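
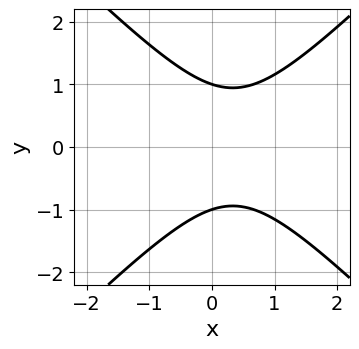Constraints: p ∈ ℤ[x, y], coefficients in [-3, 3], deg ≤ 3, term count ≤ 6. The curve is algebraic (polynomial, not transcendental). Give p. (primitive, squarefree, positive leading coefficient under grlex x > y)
3*x^2 - 3*y^2 - 2*x + 3

1. The degree is 2 — the shape is more complex than any degree-1 curve.
2. Symmetries: the y ↦ −y reflection is a symmetry, so y appears only in even powers.
3. Against the integer gridlines: it misses every integer gridline on the x-axis; the y-axis gridline crossings are at y ∈ {-1, 1}.
4. Matching integer coefficients to the picture gives p.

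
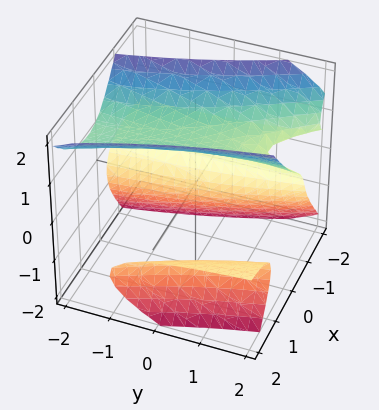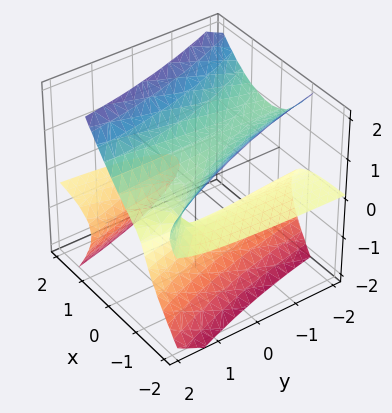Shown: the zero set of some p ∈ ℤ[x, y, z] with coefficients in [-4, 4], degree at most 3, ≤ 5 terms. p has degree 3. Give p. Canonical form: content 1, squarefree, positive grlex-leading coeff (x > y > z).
3*x^2*z + 2*x*y*z - 2*z^3 + 2*x + 2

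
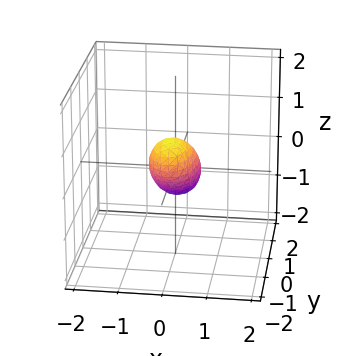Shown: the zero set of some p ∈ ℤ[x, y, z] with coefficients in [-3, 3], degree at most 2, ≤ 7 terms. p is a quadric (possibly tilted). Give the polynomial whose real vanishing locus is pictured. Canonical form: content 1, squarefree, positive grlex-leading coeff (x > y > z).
(a) deg p = 2. A generic line meets the surface in up to 2 points.
(b) From the visible intercepts: among the integer gridlines, it crosses the y-axis at y ∈ {-1, 1}.
(c) Together with the visible shape, these determine p as stated.

3*x^2 + y^2 + 2*y*z + 2*z^2 - 1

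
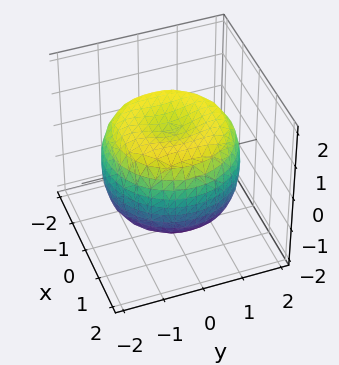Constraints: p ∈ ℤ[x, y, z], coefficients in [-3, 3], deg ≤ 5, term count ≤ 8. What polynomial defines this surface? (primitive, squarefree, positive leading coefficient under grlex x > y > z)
The degree is 4 — no degree-3 surface has this shape.
By symmetry, every cross-section ⟂ z is a circle, so x, y appear only via x² + y².
Checking where it meets the axes: a circular section at z = 1 has radius between 1 and 2; among the integer gridlines, it crosses the z-axis at z ∈ {-1, 1}.
Together with the visible shape, these determine p as stated.

x^4 + 2*x^2*y^2 + y^4 - 2*x^2 - 2*y^2 + 2*z^2 - 2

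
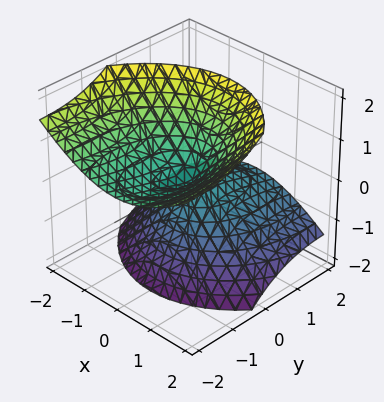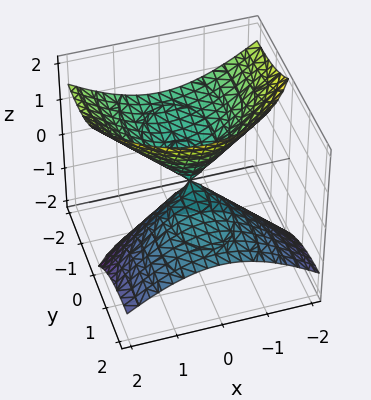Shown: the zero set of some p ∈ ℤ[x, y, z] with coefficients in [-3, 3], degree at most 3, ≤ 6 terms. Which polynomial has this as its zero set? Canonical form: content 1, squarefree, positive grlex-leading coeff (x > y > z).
2*x^2 + y^2 + 3*y*z - 2*z^2

The picture has 2 separate pieces. Treating them together as one polynomial.
Degree: the shape is more complex than any degree-1 surface, so deg p = 2.
Observable constraints: it meets the x-axis at x = 0 (among the integer gridlines); it crosses the z-axis at the gridline z = 0; one y-axis crossing is at y = 0.
Putting this together gives p.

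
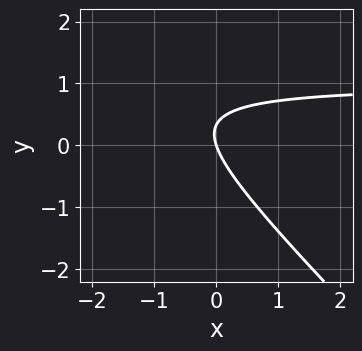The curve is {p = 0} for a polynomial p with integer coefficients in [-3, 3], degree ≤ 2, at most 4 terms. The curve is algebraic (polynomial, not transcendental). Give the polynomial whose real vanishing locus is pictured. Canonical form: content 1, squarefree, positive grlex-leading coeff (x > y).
(a) Degree: the shape is more complex than any degree-1 curve, so deg p = 2.
(b) From the visible intercepts: it crosses the x-axis at the gridline x = 0; it meets the y-axis at y = 0 (among the integer gridlines).
(c) Putting this together gives p.

3*x*y + 3*y^2 - 3*x - y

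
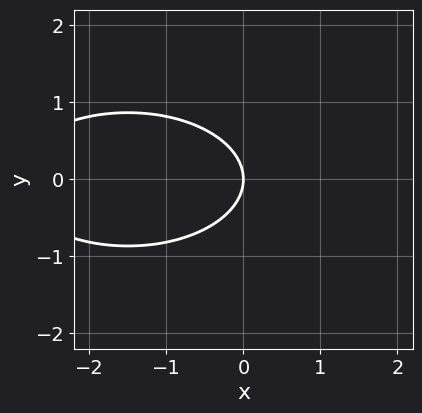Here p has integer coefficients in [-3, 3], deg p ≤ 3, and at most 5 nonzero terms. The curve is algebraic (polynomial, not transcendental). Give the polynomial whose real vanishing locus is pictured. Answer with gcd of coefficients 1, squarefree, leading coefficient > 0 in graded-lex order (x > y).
x^2 + 3*y^2 + 3*x

(a) deg p = 2. No degree-1 curve has this shape.
(b) Symmetries: it's symmetric under y → −y, forcing even powers of y.
(c) From the visible intercepts: it meets the y-axis at y = 0 (among the integer gridlines); it meets the x-axis at x = 0 (among the integer gridlines).
(d) Matching integer coefficients to the picture gives p.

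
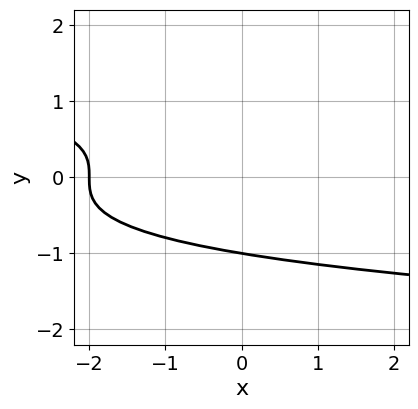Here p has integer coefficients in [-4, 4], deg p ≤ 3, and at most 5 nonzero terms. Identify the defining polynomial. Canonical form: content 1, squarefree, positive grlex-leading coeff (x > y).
1. Degree: a generic line meets the curve in up to 3 points, so deg p = 3.
2. From the axis intercepts and sections: it meets the y-axis at y = -1 (among the integer gridlines); one x-axis crossing is at x = -2.
3. Fitting integer coefficients to these (and the overall shape) gives p.

2*y^3 + x + 2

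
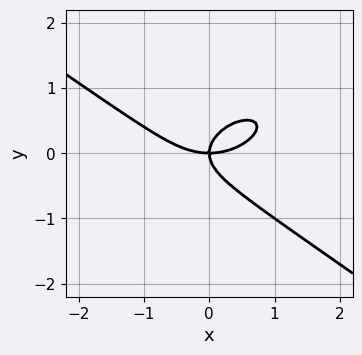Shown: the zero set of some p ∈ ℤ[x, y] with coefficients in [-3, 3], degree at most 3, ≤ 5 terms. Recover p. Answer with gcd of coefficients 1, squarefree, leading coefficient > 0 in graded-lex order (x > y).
x^3 + 3*y^3 - 2*x*y

1. The degree is 3 — no degree-2 curve has this shape.
2. From the axis intercepts and sections: it crosses the x-axis at the gridline x = 0; it crosses the y-axis at the gridline y = 0.
3. Solving for integer coefficients yields p as stated.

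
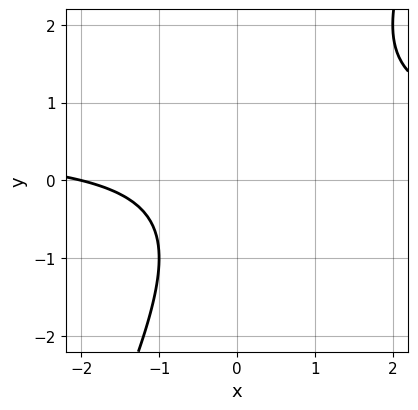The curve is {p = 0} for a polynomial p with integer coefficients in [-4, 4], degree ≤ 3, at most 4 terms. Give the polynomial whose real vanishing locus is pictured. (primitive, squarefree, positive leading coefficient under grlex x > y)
Degree: the shape is more complex than any degree-1 curve, so deg p = 2.
Reading off the gridlines: it meets the x-axis at x = -2 (among the integer gridlines); the curve avoids every integer y-axis point in the box.
Fitting integer coefficients to these (and the overall shape) gives p.

2*x*y - y^2 - x - 2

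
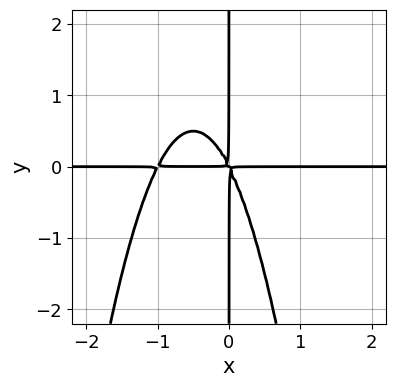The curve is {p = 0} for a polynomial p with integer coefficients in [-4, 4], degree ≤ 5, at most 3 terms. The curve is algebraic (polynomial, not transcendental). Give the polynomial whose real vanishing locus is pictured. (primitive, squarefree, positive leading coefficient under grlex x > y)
First, degree: no degree-3 curve has this shape, so deg p = 4.
Next, from the axis intercepts and sections: the visible x-axis segment lies entirely on the curve; the visible y-axis segment lies entirely on the curve.
Finally, putting this together gives p.

2*x^3*y + 2*x^2*y + x*y^2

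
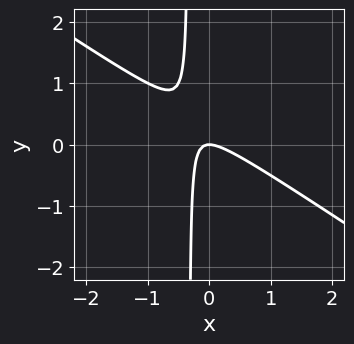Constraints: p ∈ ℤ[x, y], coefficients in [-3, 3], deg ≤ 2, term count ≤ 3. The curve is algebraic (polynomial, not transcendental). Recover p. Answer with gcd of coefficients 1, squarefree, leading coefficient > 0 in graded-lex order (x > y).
2*x^2 + 3*x*y + y

First, deg p = 2.
Then, against the integer gridlines: it crosses the y-axis at the gridline y = 0; one x-axis crossing is at x = 0.
Finally, matching integer coefficients to the picture gives p.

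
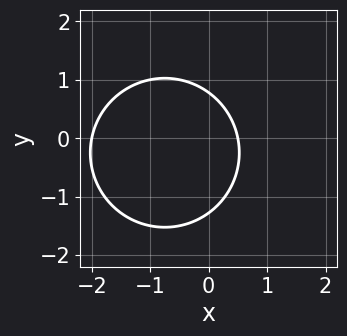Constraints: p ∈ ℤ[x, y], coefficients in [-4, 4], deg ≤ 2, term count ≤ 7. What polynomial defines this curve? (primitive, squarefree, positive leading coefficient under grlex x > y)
2*x^2 + 2*y^2 + 3*x + y - 2

First, deg p = 2. No degree-1 curve has this shape.
Next, checking where it meets the axes: it crosses the x-axis at the gridline x = -2.
Finally, assembling these constraints gives the stated polynomial.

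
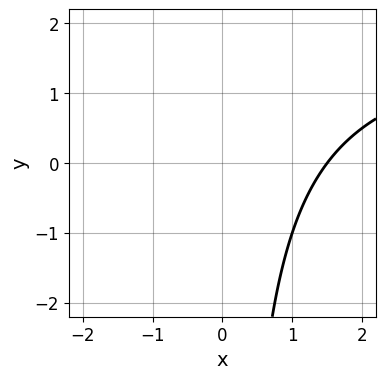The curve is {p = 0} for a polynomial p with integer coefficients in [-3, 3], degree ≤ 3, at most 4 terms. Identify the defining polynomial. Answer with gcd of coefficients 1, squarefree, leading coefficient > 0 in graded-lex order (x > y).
x*y - 2*x + 3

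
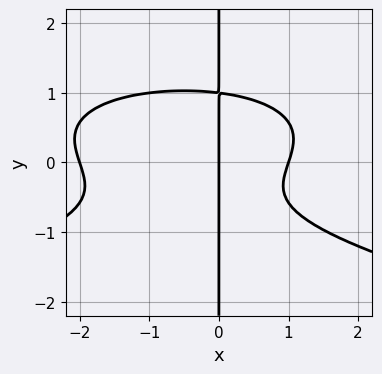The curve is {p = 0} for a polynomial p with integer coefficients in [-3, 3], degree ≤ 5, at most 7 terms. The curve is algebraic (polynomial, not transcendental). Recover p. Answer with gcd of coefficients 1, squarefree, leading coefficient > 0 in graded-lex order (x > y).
3*x*y^3 + x^3 + x^2 - x*y - 2*x

First, degree: the shape is more complex than any degree-3 curve, so deg p = 4.
Next, from the visible intercepts: the x-axis gridline crossings are at x ∈ {-2, 0, 1}; every point of the y-axis in the box is on the curve.
Finally, together with the visible shape, these determine p as stated.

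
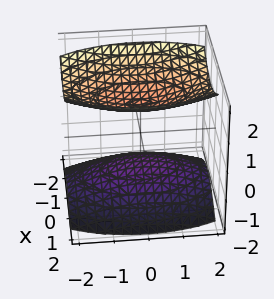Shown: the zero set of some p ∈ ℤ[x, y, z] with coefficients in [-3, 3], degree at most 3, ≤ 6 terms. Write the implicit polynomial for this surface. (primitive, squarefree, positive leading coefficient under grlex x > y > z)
3*x^2 + y^2 - 3*z^2 + 3

1. The picture has 2 separate pieces. They look like related sheets of one shape, so recover p as a whole.
2. The degree is 2 — two sheets facing apart; a quadric.
3. Symmetries: the z ↦ −z reflection is a symmetry, so z appears only in even powers; mirror symmetry x ↦ −x ⇒ only even powers of x; mirror symmetry y ↦ −y ⇒ only even powers of y.
4. From the axis intercepts and sections: among the integer gridlines, it crosses the z-axis at z ∈ {-1, 1}; it misses every integer gridline on the x-axis.
5. Fitting integer coefficients to these (and the overall shape) gives p.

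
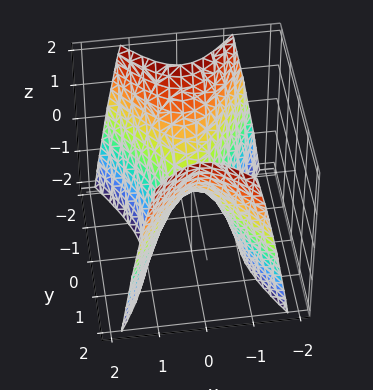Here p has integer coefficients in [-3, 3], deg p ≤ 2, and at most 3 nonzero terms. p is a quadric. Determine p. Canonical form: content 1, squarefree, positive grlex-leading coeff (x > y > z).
2*x^2 - y^2 + z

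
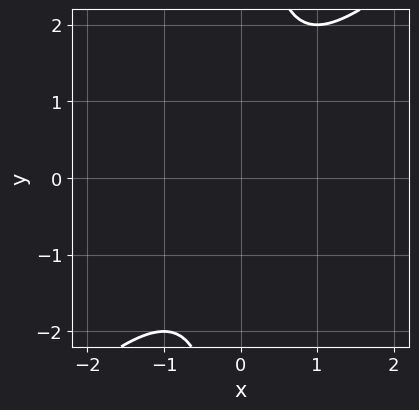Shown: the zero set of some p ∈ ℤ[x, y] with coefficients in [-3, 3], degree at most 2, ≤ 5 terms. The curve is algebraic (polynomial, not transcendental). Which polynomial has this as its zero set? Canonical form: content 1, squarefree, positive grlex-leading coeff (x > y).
1. Degree: a generic line meets the curve in up to 2 points, so deg p = 2.
2. Checking where it meets the axes: no y-intercept at any integer in the box; the curve avoids every integer x-axis point in the box.
3. The integer polynomial consistent with all of this is the stated p.

x^2 - x*y + 1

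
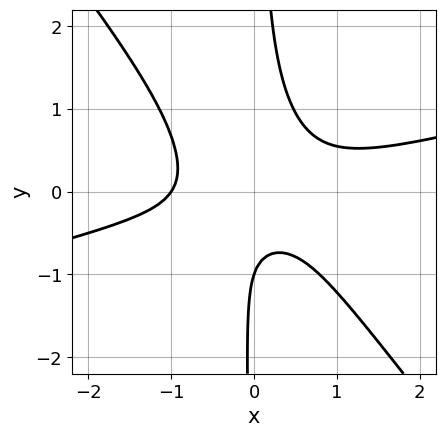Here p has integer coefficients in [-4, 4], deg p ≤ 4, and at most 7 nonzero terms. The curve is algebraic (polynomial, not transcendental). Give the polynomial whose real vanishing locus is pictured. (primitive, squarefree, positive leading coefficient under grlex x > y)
x^3 - 3*x^2*y - 3*x*y^2 + y + 1

(a) deg p = 3.
(b) From the visible intercepts: one x-axis crossing is at x = -1; it meets the y-axis at y = -1 (among the integer gridlines).
(c) The integer polynomial consistent with all of this is the stated p.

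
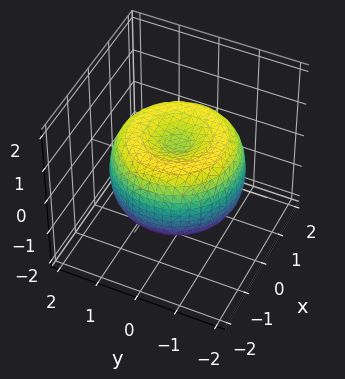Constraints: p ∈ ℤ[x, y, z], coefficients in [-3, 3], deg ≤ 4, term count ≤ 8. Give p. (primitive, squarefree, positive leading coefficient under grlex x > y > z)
x^4 + 2*x^2*y^2 + y^4 - 2*x^2 - 2*y^2 + 2*z^2 - 1

First, degree: no degree-3 surface has this shape, so deg p = 4.
Then, symmetries: every cross-section ⟂ z is a circle, so x, y appear only via x² + y².
Next, against the integer gridlines: a circular section at z = 1 has radius exactly 1.
Finally, putting this together gives p.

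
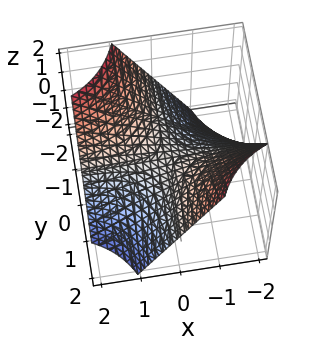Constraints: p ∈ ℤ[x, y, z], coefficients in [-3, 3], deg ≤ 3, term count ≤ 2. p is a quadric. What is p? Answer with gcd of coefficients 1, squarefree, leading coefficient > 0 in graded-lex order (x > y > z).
x*y + z

deg p = 2.
From the axis intercepts and sections: every point of the y-axis in the box is on the surface; it crosses the z-axis at the gridline z = 0; every point of the x-axis in the box is on the surface.
Matching integer coefficients to the picture gives p.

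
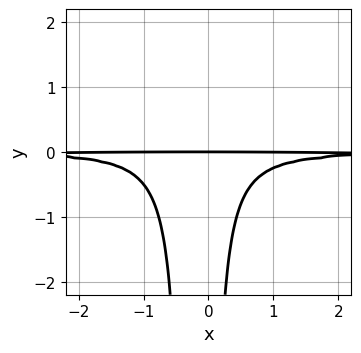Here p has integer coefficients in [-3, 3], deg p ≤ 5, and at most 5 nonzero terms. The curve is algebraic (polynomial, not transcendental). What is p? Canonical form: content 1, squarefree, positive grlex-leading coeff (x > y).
3*x^2*y^2 + x*y^2 + y

1. deg p = 4. The shape is more complex than any degree-3 curve.
2. Observable constraints: the visible x-axis segment lies entirely on the curve; one y-axis crossing is at y = 0.
3. Putting this together gives p.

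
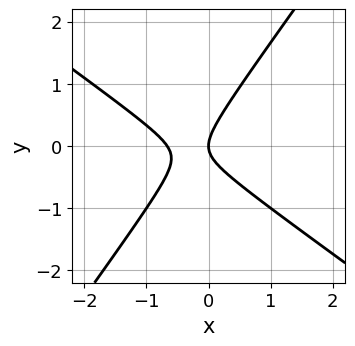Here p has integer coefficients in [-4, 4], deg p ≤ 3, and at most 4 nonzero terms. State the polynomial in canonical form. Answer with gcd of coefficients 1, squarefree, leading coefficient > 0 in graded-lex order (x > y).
First, degree: a generic line meets the curve in up to 2 points, so deg p = 2.
Next, from the axis intercepts and sections: one y-axis crossing is at y = 0; one x-axis crossing is at x = 0.
Finally, together with the visible shape, these determine p as stated.

3*x^2 + 2*x*y - 3*y^2 + 2*x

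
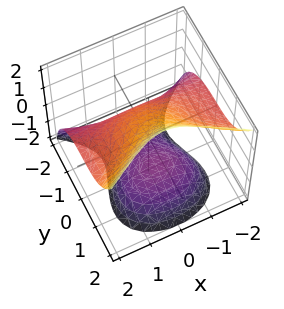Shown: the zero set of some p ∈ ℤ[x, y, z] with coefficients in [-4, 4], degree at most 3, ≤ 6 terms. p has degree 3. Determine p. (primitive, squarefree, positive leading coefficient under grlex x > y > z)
x^2*z - y^3 - y*z + z^2 - 1

The degree is 3 — the shape is more complex than any degree-2 surface.
Checking where it meets the axes: it misses every integer gridline on the x-axis; among the integer gridlines, it crosses the z-axis at z ∈ {-1, 1}; it meets the y-axis at y = -1 (among the integer gridlines).
Together with the visible shape, these determine p as stated.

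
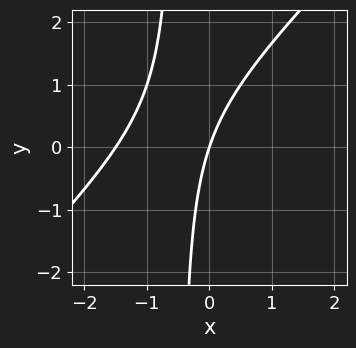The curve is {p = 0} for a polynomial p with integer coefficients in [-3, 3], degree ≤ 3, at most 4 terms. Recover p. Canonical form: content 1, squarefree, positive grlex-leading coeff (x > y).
2*x^2 - 2*x*y + 3*x - y

1. deg p = 2. The shape is more complex than any degree-1 curve.
2. Observable constraints: it meets the x-axis at x = 0 (among the integer gridlines); one y-axis crossing is at y = 0.
3. The integer polynomial consistent with all of this is the stated p.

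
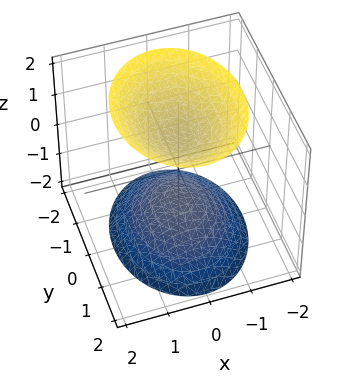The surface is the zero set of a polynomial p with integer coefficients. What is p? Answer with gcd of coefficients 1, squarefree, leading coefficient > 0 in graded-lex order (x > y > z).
(a) I count 2 distinct pieces. Treating them together as one polynomial.
(b) deg p = 2. Two separate bowl-shaped sheets opening away from each other; a quadric.
(c) Symmetries: it's symmetric under z → −z, forcing even powers of z; it's symmetric under y → −y, forcing even powers of y; it's symmetric under x → −x, forcing even powers of x.
(d) From the visible intercepts: the z-axis gridline crossings are at z ∈ {-1, 1}; the surface avoids every integer x-axis point in the box.
(e) Assembling these constraints gives the stated polynomial.

3*x^2 + 2*y^2 - 2*z^2 + 2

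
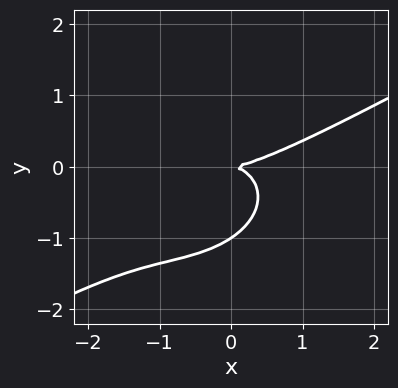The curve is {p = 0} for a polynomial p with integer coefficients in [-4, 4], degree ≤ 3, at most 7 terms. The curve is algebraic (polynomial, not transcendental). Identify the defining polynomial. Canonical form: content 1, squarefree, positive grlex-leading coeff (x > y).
First, the degree is 3 — the shape is more complex than any degree-2 curve.
Then, against the integer gridlines: it crosses the x-axis at the gridline x = 0; the y-axis gridline crossings are at y ∈ {-1, 0}.
Finally, putting this together gives p.

x^3 - 2*x^2*y + 2*x*y^2 - 3*y^3 - 3*y^2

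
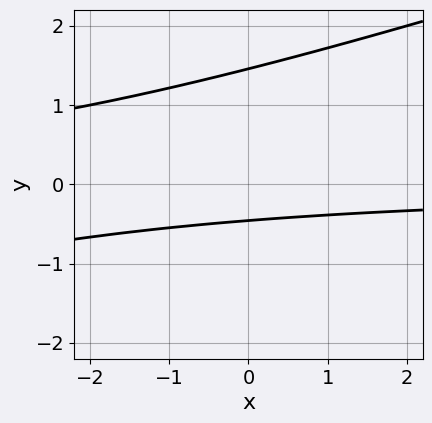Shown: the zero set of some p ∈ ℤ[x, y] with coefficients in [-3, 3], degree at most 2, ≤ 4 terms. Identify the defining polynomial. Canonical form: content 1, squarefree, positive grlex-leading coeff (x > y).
1. The degree is 2 — no degree-1 curve has this shape.
2. From the axis intercepts and sections: the curve avoids every integer x-axis point in the box.
3. Solving for integer coefficients yields p as stated.

x*y - 3*y^2 + 3*y + 2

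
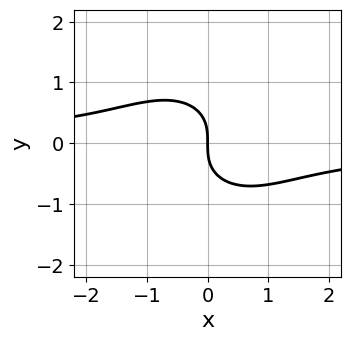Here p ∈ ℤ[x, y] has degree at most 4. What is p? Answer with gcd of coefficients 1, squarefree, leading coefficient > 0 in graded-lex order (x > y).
x^2*y + y^3 + x

1. Degree: no degree-2 curve has this shape, so deg p = 3.
2. Checking where it meets the axes: it crosses the x-axis at the gridline x = 0; it meets the y-axis at y = 0 (among the integer gridlines).
3. Matching integer coefficients to the picture gives p.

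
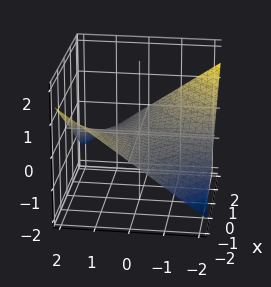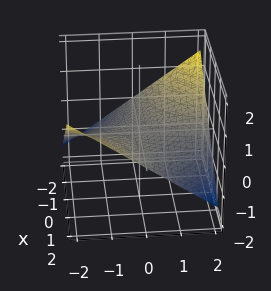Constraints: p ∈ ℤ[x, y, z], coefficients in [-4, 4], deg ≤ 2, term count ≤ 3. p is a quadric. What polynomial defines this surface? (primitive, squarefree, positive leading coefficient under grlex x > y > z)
x*y + 3*z

1. deg p = 2. A hyperbolic paraboloid; a quadric.
2. Against the integer gridlines: every point of the y-axis in the box is on the surface; the visible x-axis segment lies entirely on the surface; it crosses the z-axis at the gridline z = 0.
3. Putting this together gives p.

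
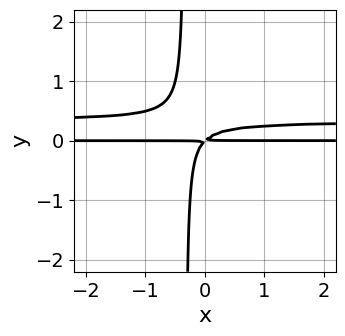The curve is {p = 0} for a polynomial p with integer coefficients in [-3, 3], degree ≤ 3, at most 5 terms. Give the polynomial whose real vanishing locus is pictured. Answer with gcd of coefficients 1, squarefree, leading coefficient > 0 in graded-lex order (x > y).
3*x*y^2 - x*y + y^2

Degree: a generic line meets the curve in up to 3 points, so deg p = 3.
Observable constraints: the visible x-axis segment lies entirely on the curve.
The integer polynomial consistent with all of this is the stated p.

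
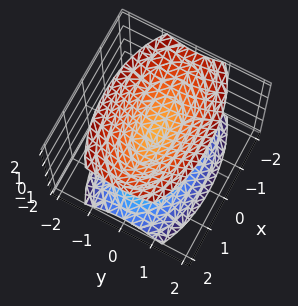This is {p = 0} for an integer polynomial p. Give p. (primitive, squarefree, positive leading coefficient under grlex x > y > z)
x^2 + 3*y^2 - 2*z^2 + 1

1. There are 2 components. Treating them together as one polynomial.
2. The degree is 2 — two sheets facing apart; a quadric.
3. Symmetries: it's symmetric under z → −z, forcing even powers of z; it's symmetric under y → −y, forcing even powers of y; it's symmetric under x → −x, forcing even powers of x.
4. From the axis intercepts and sections: it misses every integer gridline on the x-axis; it misses every integer gridline on the y-axis.
5. Assembling these constraints gives the stated polynomial.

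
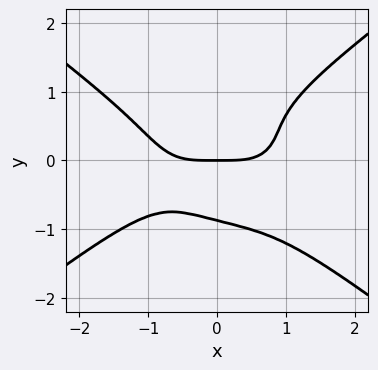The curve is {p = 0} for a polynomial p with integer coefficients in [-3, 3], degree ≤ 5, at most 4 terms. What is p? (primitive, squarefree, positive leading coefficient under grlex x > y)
First, deg p = 4.
Then, checking where it meets the axes: one x-axis crossing is at x = 0; it crosses the y-axis at the gridline y = 0.
Finally, these observations pin down the coefficients.

x^4 - 3*y^4 + 2*x*y^2 - 2*y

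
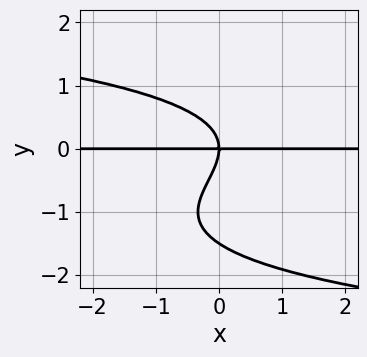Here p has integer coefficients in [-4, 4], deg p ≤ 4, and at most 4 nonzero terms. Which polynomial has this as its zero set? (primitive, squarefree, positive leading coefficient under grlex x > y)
(a) The degree is 4 — no degree-3 curve has this shape.
(b) Against the integer gridlines: every point of the x-axis in the box is on the curve; one y-axis crossing is at y = 0.
(c) These observations pin down the coefficients.

2*y^4 + 3*y^3 + 3*x*y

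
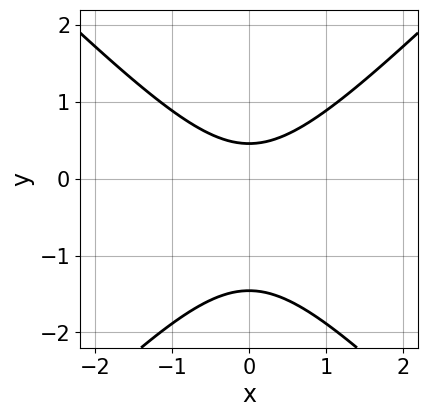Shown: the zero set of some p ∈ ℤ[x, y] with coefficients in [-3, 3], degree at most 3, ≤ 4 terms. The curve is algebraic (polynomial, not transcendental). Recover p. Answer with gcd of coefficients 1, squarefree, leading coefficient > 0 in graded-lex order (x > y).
deg p = 2. A generic line meets the curve in up to 2 points.
Symmetries: it's symmetric under x → −x, forcing even powers of x.
From the visible intercepts: the curve avoids every integer x-axis point in the box.
Putting this together gives p.

3*x^2 - 3*y^2 - 3*y + 2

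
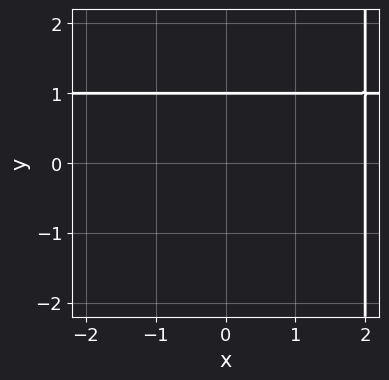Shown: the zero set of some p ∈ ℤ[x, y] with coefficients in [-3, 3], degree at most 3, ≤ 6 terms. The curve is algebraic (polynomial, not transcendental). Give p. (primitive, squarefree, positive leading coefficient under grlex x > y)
x*y - x - 2*y + 2

First, degree: no degree-1 curve has this shape, so deg p = 2.
Next, from the axis intercepts and sections: one x-axis crossing is at x = 2; it crosses the y-axis at the gridline y = 1.
Finally, the integer polynomial consistent with all of this is the stated p.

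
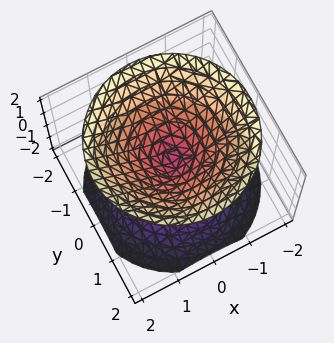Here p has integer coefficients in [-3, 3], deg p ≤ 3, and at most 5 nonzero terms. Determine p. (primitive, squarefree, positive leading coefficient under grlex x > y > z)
1. The picture has 2 separate pieces. They look like related sheets of one shape, so recover p as a whole.
2. The degree is 2 — two nappes meeting at a single point; a quadric.
3. Symmetries: rotational symmetry about the z-axis ⇒ p depends on x, y only through x² + y²; it's symmetric under z → −z, forcing even powers of z.
4. Observable constraints: it meets the x-axis at x = 0 (among the integer gridlines); it meets the y-axis at y = 0 (among the integer gridlines); a circular section at z = 1 has radius exactly 1; it meets the z-axis at z = 0 (among the integer gridlines).
5. The integer polynomial consistent with all of this is the stated p.

x^2 + y^2 - z^2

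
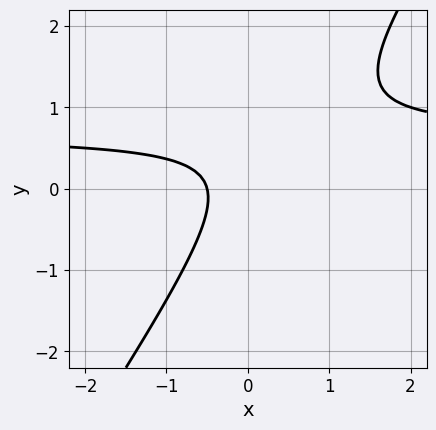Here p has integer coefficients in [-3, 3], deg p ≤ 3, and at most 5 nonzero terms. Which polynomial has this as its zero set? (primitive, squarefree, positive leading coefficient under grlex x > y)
1. The degree is 2 — no degree-1 curve has this shape.
2. Reading off the gridlines: no y-intercept at any integer in the box.
3. Together with the visible shape, these determine p as stated.

3*x*y - 2*y^2 - 2*x + y - 1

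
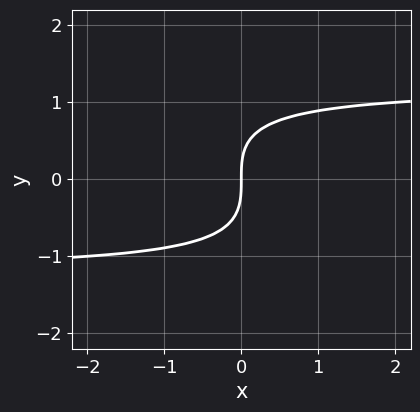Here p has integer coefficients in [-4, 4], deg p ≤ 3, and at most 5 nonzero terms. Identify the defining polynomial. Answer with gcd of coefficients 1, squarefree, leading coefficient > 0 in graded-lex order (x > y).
First, the degree is 3 — a generic line meets the curve in up to 3 points.
Then, against the integer gridlines: it crosses the y-axis at the gridline y = 0; it meets the x-axis at x = 0 (among the integer gridlines).
Finally, fitting integer coefficients to these (and the overall shape) gives p.

2*x*y^2 + 2*y^3 - 3*x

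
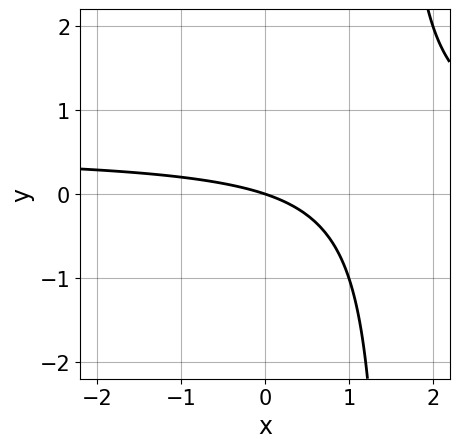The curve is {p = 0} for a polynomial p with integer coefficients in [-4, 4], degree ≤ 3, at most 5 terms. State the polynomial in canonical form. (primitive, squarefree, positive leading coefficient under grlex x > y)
(a) deg p = 2.
(b) Checking where it meets the axes: it crosses the x-axis at the gridline x = 0; it meets the y-axis at y = 0 (among the integer gridlines).
(c) Fitting integer coefficients to these (and the overall shape) gives p.

2*x*y - x - 3*y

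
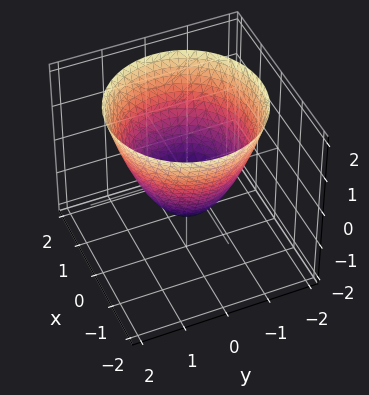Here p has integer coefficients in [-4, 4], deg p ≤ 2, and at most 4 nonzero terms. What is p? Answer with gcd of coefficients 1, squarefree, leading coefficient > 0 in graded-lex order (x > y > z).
x^2 + y^2 - z - 1

First, degree: a generic line meets the surface in up to 2 points, so deg p = 2.
Next, symmetries: rotational symmetry about the z-axis ⇒ p depends on x, y only through x² + y².
Then, observable constraints: the y-axis gridline crossings are at y ∈ {-1, 1}; a circular section at z = 2 has radius between 1 and 2.
Finally, the integer polynomial consistent with all of this is the stated p. Check: (0, 0, -1) on the z-axis lies on the surface, and p(0, 0, -1) = 0. ✓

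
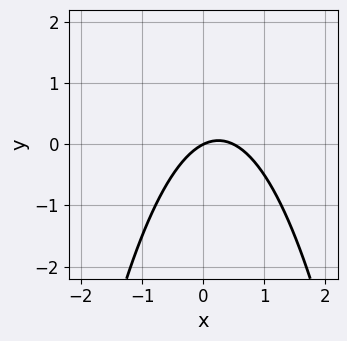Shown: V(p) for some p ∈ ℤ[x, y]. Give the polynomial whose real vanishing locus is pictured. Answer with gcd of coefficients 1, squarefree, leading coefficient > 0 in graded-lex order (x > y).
2*x^2 - x + 2*y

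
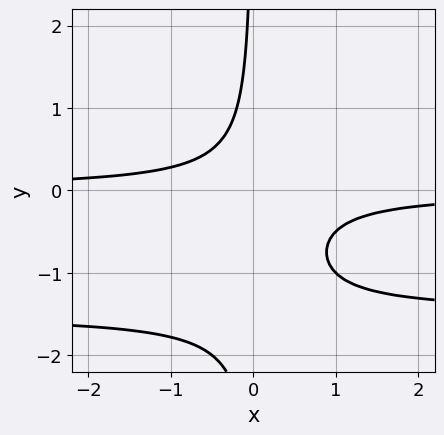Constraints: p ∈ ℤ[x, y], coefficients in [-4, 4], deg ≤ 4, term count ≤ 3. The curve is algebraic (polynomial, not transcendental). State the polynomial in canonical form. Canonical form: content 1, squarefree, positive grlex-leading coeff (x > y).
2*x*y^2 + 3*x*y + 1

Degree: a generic line meets the curve in up to 3 points, so deg p = 3.
From the axis intercepts and sections: it misses every integer gridline on the x-axis; the curve avoids every integer y-axis point in the box.
The integer polynomial consistent with all of this is the stated p.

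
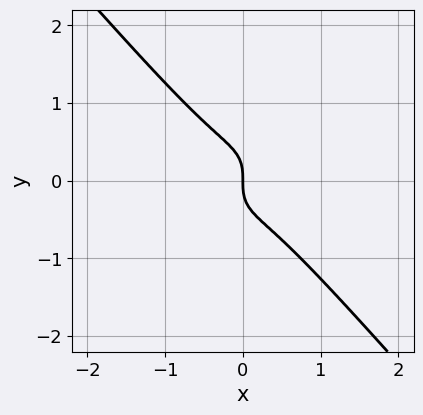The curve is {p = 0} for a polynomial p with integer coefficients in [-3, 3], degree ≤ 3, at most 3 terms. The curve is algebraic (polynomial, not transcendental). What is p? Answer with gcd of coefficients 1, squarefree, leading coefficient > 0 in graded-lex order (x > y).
3*x^3 + 2*y^3 + x

1. Degree: no degree-2 curve has this shape, so deg p = 3.
2. Reading off the gridlines: one y-axis crossing is at y = 0; it meets the x-axis at x = 0 (among the integer gridlines).
3. Fitting integer coefficients to these (and the overall shape) gives p.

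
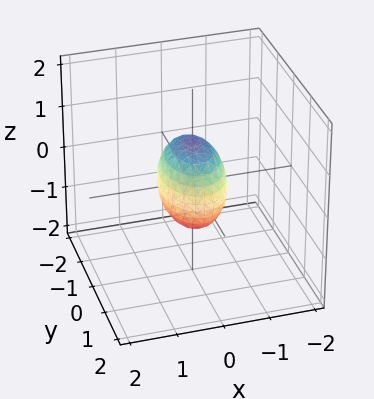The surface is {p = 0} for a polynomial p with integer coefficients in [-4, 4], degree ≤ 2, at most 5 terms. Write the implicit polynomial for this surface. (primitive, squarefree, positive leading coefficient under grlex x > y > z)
(a) The degree is 2 — bounded and convex; a quadric.
(b) Symmetries: it's symmetric under x → −x, forcing even powers of x; mirror symmetry z ↦ −z ⇒ only even powers of z; it's symmetric under y → −y, forcing even powers of y.
(c) Checking where it meets the axes: among the integer gridlines, it crosses the z-axis at z ∈ {-1, 1}; the y-axis gridline crossings are at y ∈ {-1, 1}.
(d) Putting this together gives p.

2*x^2 + y^2 + z^2 - 1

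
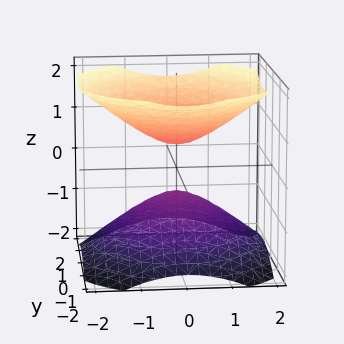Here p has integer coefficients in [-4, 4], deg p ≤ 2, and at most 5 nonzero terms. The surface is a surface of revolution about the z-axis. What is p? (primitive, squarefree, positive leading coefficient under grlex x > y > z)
2*x^2 + 2*y^2 - 3*z^2 + 1

(a) There are 2 components. They look like related sheets of one shape, so recover p as a whole.
(b) The degree is 2 — the shape is more complex than any degree-1 surface.
(c) Symmetry: the z-axis is an axis of rotation, so x and y enter only as x² + y².
(d) From the axis intercepts and sections: it misses every integer gridline on the x-axis; no y-intercept at any integer in the box.
(e) Together with the visible shape, these determine p as stated.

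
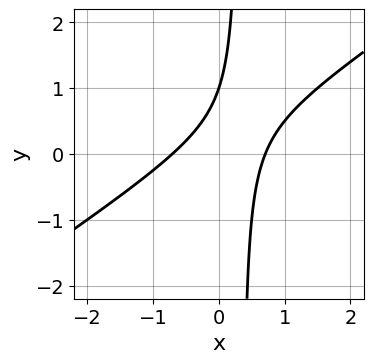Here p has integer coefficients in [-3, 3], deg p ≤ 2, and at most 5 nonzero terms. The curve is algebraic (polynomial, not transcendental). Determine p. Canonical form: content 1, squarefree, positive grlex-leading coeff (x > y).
First, deg p = 2. The shape is more complex than any degree-1 curve.
Then, observable constraints: it meets the y-axis at y = 1 (among the integer gridlines).
Finally, fitting integer coefficients to these (and the overall shape) gives p.

2*x^2 - 3*x*y + y - 1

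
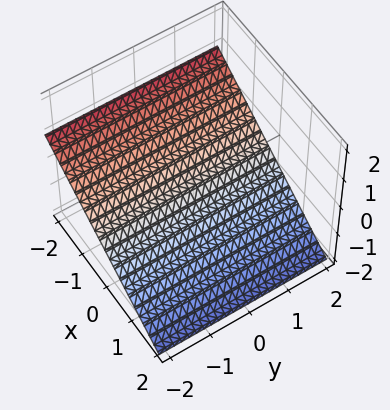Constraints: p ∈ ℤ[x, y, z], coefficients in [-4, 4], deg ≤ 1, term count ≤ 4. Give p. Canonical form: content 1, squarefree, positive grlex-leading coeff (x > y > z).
2*x + 3*z + 2

1. Degree: every cross-section is a straight line — this is a plane, so deg p = 1.
2. From the visible intercepts: one x-axis crossing is at x = -1; the surface avoids every integer y-axis point in the box.
3. These observations pin down the coefficients.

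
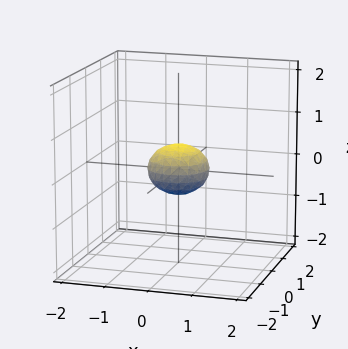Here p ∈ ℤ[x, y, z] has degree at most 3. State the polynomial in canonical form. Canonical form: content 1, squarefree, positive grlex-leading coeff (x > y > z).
2*x^2 + 2*y^2 + 3*z^2 - 1

First, deg p = 2. A closed, bounded, convex surface; a quadric.
Then, symmetries: the z ↦ −z reflection is a symmetry, so z appears only in even powers; the z-axis is an axis of rotation, so x and y enter only as x² + y².
Then, checking where it meets the axes: a circular section at z = 0 has radius between 0 and 1.
Finally, solving for integer coefficients yields p as stated.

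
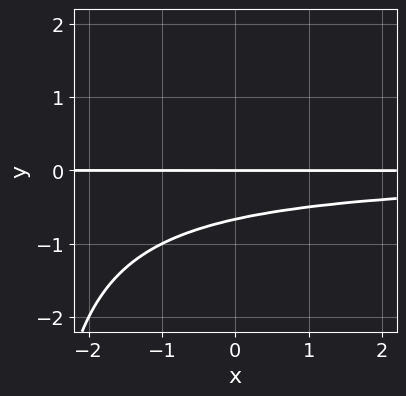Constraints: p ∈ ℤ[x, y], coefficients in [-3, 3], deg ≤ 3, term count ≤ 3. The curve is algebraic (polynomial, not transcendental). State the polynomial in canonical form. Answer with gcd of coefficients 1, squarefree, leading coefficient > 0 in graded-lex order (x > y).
First, deg p = 3. No degree-2 curve has this shape.
Next, observable constraints: it crosses the y-axis at the gridline y = 0; every point of the x-axis in the box is on the curve.
Finally, the integer polynomial consistent with all of this is the stated p.

x*y^2 + 3*y^2 + 2*y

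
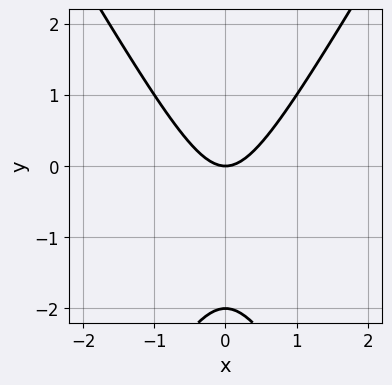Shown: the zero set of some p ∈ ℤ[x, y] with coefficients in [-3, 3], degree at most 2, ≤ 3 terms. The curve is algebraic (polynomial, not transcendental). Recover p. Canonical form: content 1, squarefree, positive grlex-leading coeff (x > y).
3*x^2 - y^2 - 2*y

1. deg p = 2.
2. Symmetries: mirror symmetry x ↦ −x ⇒ only even powers of x.
3. Against the integer gridlines: among the integer gridlines, it crosses the y-axis at y ∈ {-2, 0}; one x-axis crossing is at x = 0.
4. Fitting integer coefficients to these (and the overall shape) gives p.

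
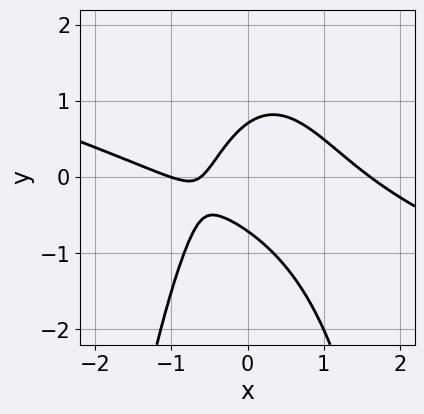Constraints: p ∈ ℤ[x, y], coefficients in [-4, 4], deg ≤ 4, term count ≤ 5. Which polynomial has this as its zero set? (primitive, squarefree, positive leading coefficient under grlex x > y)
1. deg p = 3. No degree-2 curve has this shape.
2. From the axis intercepts and sections: one x-axis crossing is at x = -1.
3. Solving for integer coefficients yields p as stated.

x^3 + 3*x^2*y + 2*y^2 - 2*x - 1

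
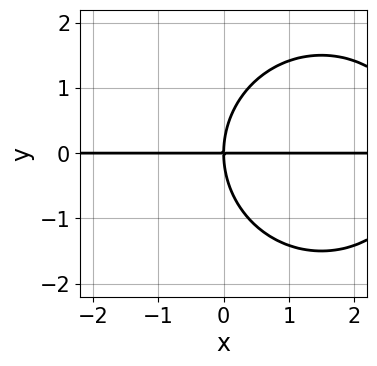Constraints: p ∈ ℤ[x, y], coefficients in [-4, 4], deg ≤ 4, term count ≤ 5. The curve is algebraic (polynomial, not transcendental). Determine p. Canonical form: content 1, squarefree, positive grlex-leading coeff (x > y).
x^2*y + y^3 - 3*x*y

First, degree: a generic line meets the curve in up to 3 points, so deg p = 3.
Then, reading off the gridlines: the visible x-axis segment lies entirely on the curve; it meets the y-axis at y = 0 (among the integer gridlines).
Finally, putting this together gives p.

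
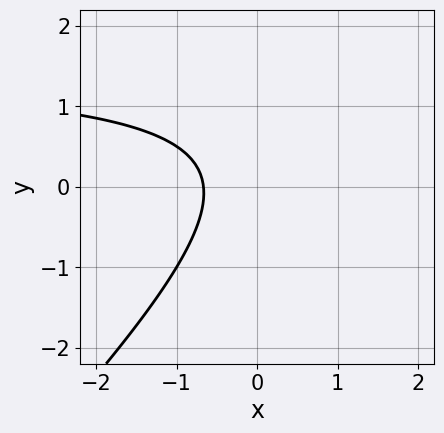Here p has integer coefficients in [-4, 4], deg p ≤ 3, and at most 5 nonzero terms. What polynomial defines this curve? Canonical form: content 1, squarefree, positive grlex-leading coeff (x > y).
1. Degree: a generic line meets the curve in up to 2 points, so deg p = 2.
2. Against the integer gridlines: no y-intercept at any integer in the box.
3. The integer polynomial consistent with all of this is the stated p.

2*x*y - 2*y^2 - 3*x + y - 2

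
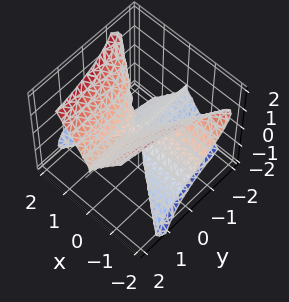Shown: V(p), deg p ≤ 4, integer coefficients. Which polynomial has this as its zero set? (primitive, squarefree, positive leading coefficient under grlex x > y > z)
First, the degree is 3 — a generic line meets the surface in up to 3 points.
Then, from the visible intercepts: the visible y-axis segment lies entirely on the surface; one z-axis crossing is at z = 0.
Finally, these observations pin down the coefficients.

2*x^2*y + 3*x^2*z - 2*z^3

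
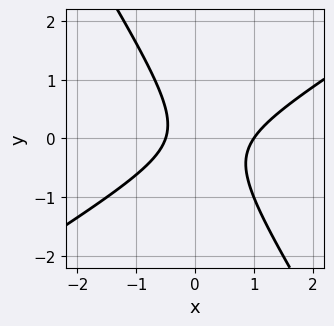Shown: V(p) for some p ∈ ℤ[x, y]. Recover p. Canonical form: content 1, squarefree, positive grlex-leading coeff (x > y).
First, degree: the shape is more complex than any degree-1 curve, so deg p = 2.
Then, against the integer gridlines: the curve avoids every integer y-axis point in the box; it crosses the x-axis at the gridline x = 1.
Finally, these observations pin down the coefficients.

2*x^2 - 2*x*y - 2*y^2 - x - 1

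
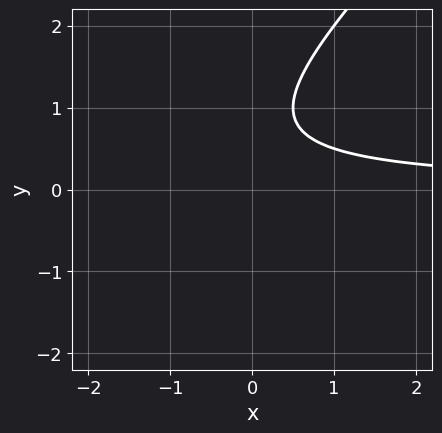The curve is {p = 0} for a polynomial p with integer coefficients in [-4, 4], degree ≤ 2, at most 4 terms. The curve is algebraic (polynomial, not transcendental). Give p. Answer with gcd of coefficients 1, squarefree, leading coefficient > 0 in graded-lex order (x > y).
First, deg p = 2. The shape is more complex than any degree-1 curve.
Next, from the visible intercepts: the curve avoids every integer x-axis point in the box; it misses every integer gridline on the y-axis.
Finally, the integer polynomial consistent with all of this is the stated p.

2*x*y - 2*y^2 + 3*y - 2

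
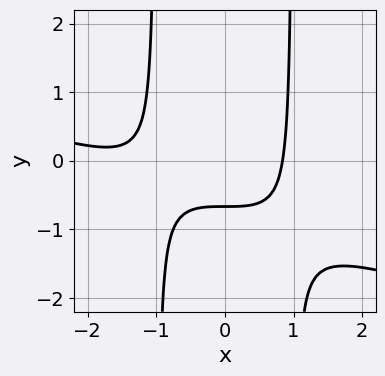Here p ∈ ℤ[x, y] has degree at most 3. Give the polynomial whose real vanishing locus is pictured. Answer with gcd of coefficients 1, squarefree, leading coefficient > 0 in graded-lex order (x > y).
deg p = 3. No degree-2 curve has this shape.
Solving for integer coefficients yields p as stated.

x^3 + 3*x^2*y + 2*x^2 - 3*y - 2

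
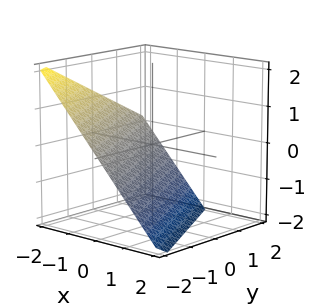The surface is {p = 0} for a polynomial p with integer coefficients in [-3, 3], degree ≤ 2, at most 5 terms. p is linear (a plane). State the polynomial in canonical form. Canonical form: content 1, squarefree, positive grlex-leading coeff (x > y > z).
2*x + y + 2*z + 2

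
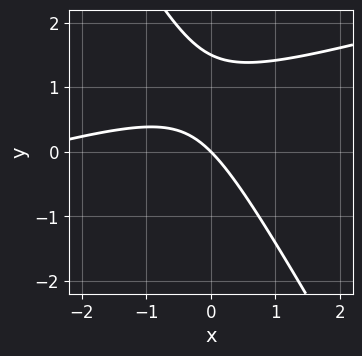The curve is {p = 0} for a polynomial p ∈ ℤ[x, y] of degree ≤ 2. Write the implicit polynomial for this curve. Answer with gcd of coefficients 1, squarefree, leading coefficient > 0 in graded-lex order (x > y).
x^2 - 3*x*y - 2*y^2 + 3*x + 3*y

(a) The degree is 2 — the shape is more complex than any degree-1 curve.
(b) From the axis intercepts and sections: it crosses the y-axis at the gridline y = 0; it meets the x-axis at x = 0 (among the integer gridlines).
(c) Putting this together gives p.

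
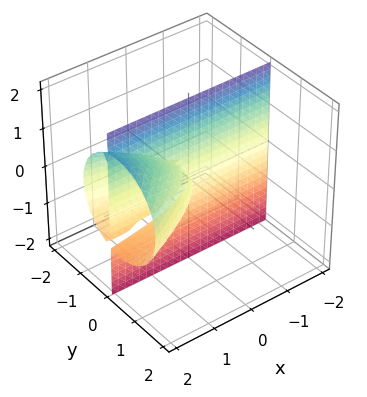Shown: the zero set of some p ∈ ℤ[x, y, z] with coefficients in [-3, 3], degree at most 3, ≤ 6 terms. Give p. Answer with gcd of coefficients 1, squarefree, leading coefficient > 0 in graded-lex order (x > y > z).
x*y^2 + x*y*z - 3*y^3 - 3*y*z^2 + 2*x*y

1. Degree: no degree-2 surface has this shape, so deg p = 3.
2. From the axis intercepts and sections: every point of the x-axis in the box is on the surface; the visible z-axis segment lies entirely on the surface.
3. Matching integer coefficients to the picture gives p.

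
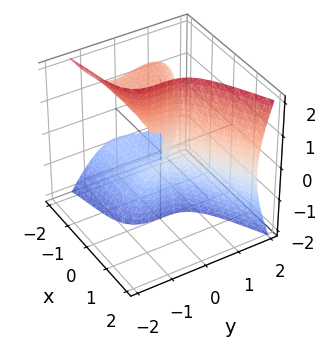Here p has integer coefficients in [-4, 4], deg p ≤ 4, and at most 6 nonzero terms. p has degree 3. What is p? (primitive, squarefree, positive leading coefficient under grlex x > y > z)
First, deg p = 3. A generic line meets the surface in up to 3 points.
Then, reading off the gridlines: the visible z-axis segment lies entirely on the surface; it crosses the y-axis at the gridline y = 0; it meets the x-axis at x = 0 (among the integer gridlines).
Finally, these observations pin down the coefficients.

x^3 - 2*x*y^2 + 2*x*z^2 - 3*y^3 + 3*x^2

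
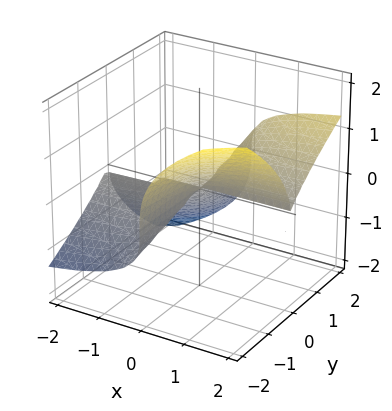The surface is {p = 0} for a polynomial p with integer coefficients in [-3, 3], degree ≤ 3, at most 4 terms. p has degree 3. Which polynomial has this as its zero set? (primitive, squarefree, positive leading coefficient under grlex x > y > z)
1. Degree: a generic line meets the surface in up to 3 points, so deg p = 3.
2. From the visible intercepts: every point of the x-axis in the box is on the surface; it meets the z-axis at z = 0 (among the integer gridlines); every point of the y-axis in the box is on the surface.
3. Matching integer coefficients to the picture gives p.

2*x*y^2 - 2*x*y*z - 3*z^3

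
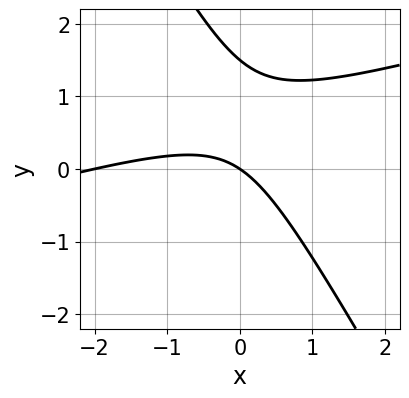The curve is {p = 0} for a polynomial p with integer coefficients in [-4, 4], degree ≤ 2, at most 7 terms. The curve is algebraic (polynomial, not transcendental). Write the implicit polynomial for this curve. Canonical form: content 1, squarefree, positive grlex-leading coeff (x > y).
x^2 - 3*x*y - 2*y^2 + 2*x + 3*y

(a) The degree is 2 — a generic line meets the curve in up to 2 points.
(b) Checking where it meets the axes: it meets the y-axis at y = 0 (among the integer gridlines); among the integer gridlines, it crosses the x-axis at x ∈ {-2, 0}.
(c) Fitting integer coefficients to these (and the overall shape) gives p.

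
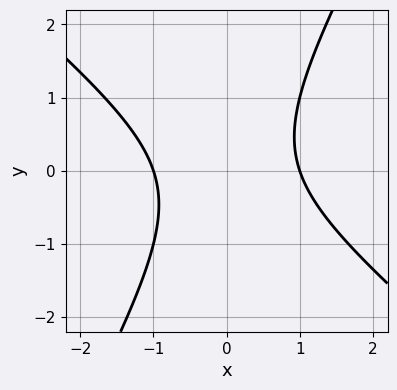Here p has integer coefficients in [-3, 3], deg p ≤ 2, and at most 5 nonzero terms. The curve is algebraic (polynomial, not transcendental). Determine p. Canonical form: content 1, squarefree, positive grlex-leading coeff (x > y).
3*x^2 + 2*x*y - 2*y^2 - 3

1. Degree: a generic line meets the curve in up to 2 points, so deg p = 2.
2. From the axis intercepts and sections: no y-intercept at any integer in the box; among the integer gridlines, it crosses the x-axis at x ∈ {-1, 1}.
3. Assembling these constraints gives the stated polynomial.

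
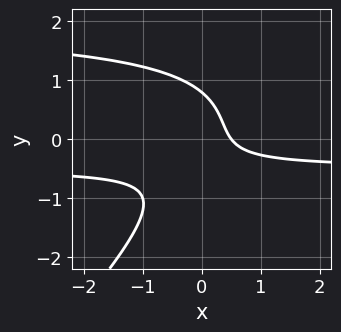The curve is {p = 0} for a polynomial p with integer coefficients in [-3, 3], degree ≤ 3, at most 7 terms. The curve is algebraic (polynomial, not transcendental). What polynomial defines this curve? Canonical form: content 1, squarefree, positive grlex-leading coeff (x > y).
2*x*y^2 - 2*y^3 - 3*x*y - 2*x + 1

deg p = 3. The shape is more complex than any degree-2 curve.
Solving for integer coefficients yields p as stated.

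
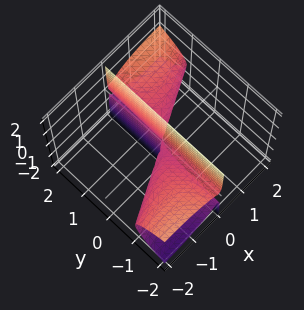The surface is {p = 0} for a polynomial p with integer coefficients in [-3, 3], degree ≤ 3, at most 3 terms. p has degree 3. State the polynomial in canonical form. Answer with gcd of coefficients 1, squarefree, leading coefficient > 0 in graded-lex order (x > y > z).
x^3 - 2*x^2*y + 3*x*z^2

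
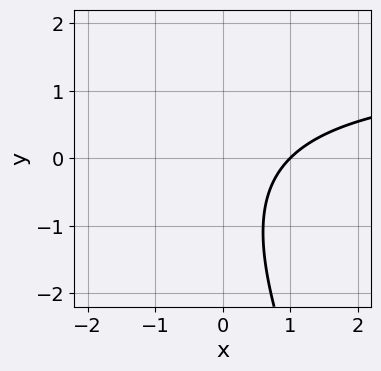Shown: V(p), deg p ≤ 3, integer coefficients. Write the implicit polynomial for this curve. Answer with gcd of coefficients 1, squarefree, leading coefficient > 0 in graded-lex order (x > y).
(a) The degree is 2 — the shape is more complex than any degree-1 curve.
(b) Reading off the gridlines: it misses every integer gridline on the y-axis; it crosses the x-axis at the gridline x = 1.
(c) Fitting integer coefficients to these (and the overall shape) gives p.

2*x*y + y^2 - 3*x + y + 3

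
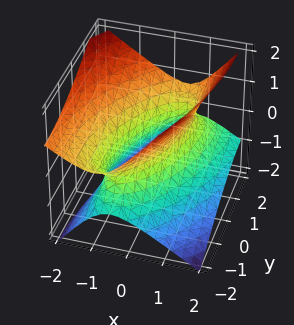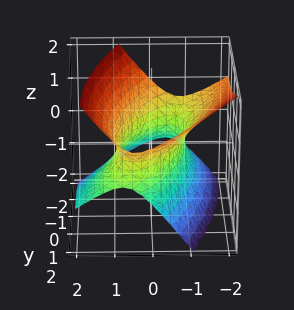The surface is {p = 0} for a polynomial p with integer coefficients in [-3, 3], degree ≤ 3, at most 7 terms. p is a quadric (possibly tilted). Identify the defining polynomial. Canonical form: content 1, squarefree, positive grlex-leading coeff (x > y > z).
1. deg p = 2.
2. Against the integer gridlines: it misses every integer gridline on the z-axis.
3. Matching integer coefficients to the picture gives p.

3*x^2 - 2*x*y + 2*x*z + y^2 - 3*z^2 - 2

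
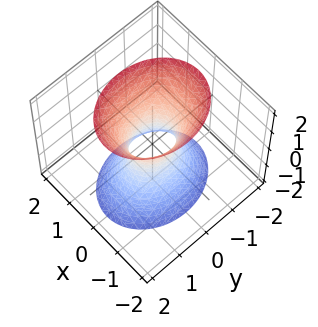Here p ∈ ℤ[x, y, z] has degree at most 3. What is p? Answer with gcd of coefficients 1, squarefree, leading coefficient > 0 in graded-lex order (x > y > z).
The degree is 2 — one connected sheet with a waist; a quadric.
Symmetries: it's symmetric under y → −y, forcing even powers of y; it's symmetric under z → −z, forcing even powers of z; the x ↦ −x reflection is a symmetry, so x appears only in even powers.
Observable constraints: the surface avoids every integer z-axis point in the box.
Assembling these constraints gives the stated polynomial.

3*x^2 + 2*y^2 - z^2 - 1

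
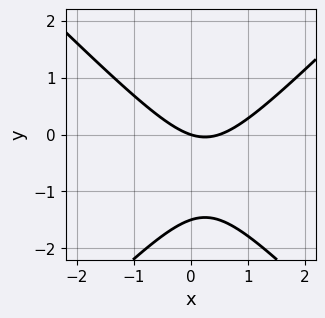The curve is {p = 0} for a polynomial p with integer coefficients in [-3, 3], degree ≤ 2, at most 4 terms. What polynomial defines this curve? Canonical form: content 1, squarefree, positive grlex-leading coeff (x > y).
2*x^2 - 2*y^2 - x - 3*y

The degree is 2 — the shape is more complex than any degree-1 curve.
From the axis intercepts and sections: it meets the y-axis at y = 0 (among the integer gridlines); it meets the x-axis at x = 0 (among the integer gridlines).
These observations pin down the coefficients.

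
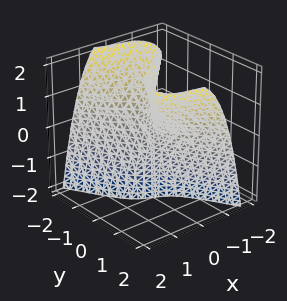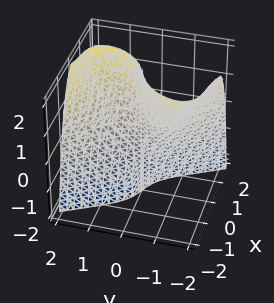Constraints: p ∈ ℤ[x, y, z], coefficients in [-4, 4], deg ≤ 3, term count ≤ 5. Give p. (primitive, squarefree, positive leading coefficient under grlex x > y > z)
First, degree: no degree-2 surface has this shape, so deg p = 3.
Then, from the axis intercepts and sections: it crosses the y-axis at the gridline y = 0; the visible z-axis segment lies entirely on the surface.
Finally, together with the visible shape, these determine p as stated.

2*x^3 - x^2*y + y^3 - 2*y*z + 2*x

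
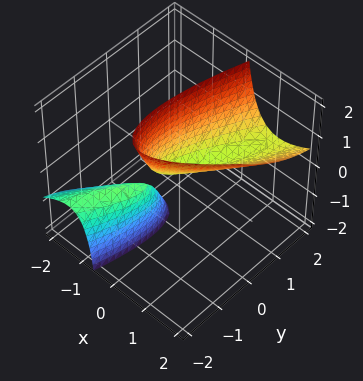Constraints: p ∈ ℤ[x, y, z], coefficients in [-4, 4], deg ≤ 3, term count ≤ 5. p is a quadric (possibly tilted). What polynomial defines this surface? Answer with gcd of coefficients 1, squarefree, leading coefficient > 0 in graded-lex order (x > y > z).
3*x^2 - 3*x*y - 3*x*z + y^2 - z

First, there are 2 components.
Next, deg p = 2.
Then, from the axis intercepts and sections: it crosses the y-axis at the gridline y = 0; it crosses the z-axis at the gridline z = 0; one x-axis crossing is at x = 0.
Finally, these observations pin down the coefficients.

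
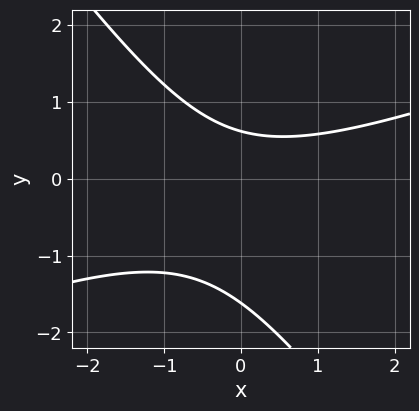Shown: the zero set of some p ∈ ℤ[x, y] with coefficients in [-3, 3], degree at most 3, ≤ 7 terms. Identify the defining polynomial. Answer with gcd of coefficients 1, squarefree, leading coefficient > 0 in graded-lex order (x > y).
x^2 - 2*x*y - 2*y^2 - 2*y + 2

deg p = 2.
From the axis intercepts and sections: the curve avoids every integer x-axis point in the box.
Together with the visible shape, these determine p as stated.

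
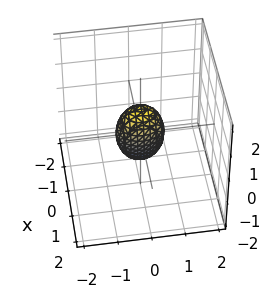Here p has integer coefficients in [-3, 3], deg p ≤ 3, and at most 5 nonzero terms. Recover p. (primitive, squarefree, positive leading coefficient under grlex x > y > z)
3*x^2 + 2*y^2 + z^2 - 1

1. deg p = 2.
2. Symmetries: the x ↦ −x reflection is a symmetry, so x appears only in even powers; mirror symmetry y ↦ −y ⇒ only even powers of y; it's symmetric under z → −z, forcing even powers of z.
3. From the visible intercepts: among the integer gridlines, it crosses the z-axis at z ∈ {-1, 1}.
4. Matching integer coefficients to the picture gives p.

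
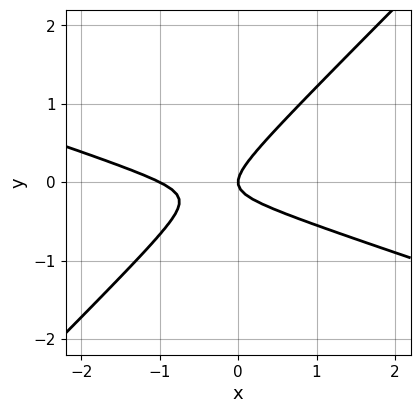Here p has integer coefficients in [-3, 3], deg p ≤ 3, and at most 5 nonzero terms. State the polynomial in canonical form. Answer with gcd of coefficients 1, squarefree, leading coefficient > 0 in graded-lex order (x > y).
x^2 + 2*x*y - 3*y^2 + x

(a) deg p = 2. The shape is more complex than any degree-1 curve.
(b) Against the integer gridlines: the x-axis gridline crossings are at x ∈ {-1, 0}; it crosses the y-axis at the gridline y = 0.
(c) Solving for integer coefficients yields p as stated.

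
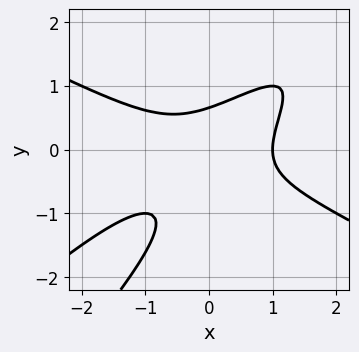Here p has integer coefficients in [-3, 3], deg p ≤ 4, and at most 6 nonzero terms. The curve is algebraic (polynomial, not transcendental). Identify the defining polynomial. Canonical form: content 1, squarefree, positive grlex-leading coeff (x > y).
x^3 - 3*x*y^2 + 2*y^3 + y^2 - 1

(a) Degree: no degree-2 curve has this shape, so deg p = 3.
(b) Checking where it meets the axes: it meets the x-axis at x = 1 (among the integer gridlines).
(c) Fitting integer coefficients to these (and the overall shape) gives p.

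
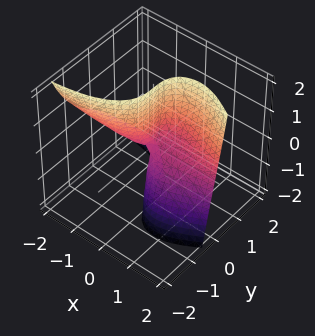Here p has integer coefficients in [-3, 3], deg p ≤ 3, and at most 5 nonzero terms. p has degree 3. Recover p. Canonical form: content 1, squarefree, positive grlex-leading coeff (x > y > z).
2*x^2*y + x^2*z + 3*y^3 - 3*x*z

1. The degree is 3 — the shape is more complex than any degree-2 surface.
2. From the axis intercepts and sections: one y-axis crossing is at y = 0; every point of the z-axis in the box is on the surface; every point of the x-axis in the box is on the surface.
3. Fitting integer coefficients to these (and the overall shape) gives p.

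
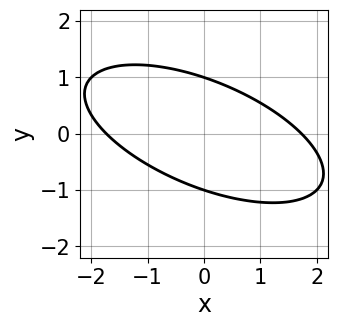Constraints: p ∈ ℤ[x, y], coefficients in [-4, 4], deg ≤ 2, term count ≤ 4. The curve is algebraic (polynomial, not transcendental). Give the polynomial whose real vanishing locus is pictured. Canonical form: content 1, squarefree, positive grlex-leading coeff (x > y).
First, deg p = 2. No degree-1 curve has this shape.
Then, observable constraints: among the integer gridlines, it crosses the y-axis at y ∈ {-1, 1}.
Finally, fitting integer coefficients to these (and the overall shape) gives p.

x^2 + 2*x*y + 3*y^2 - 3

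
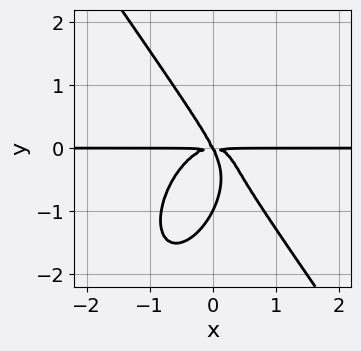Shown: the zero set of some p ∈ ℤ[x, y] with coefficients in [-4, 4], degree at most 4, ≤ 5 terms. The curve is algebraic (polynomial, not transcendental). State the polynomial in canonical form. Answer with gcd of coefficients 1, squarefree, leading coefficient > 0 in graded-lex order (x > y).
(a) Degree: a generic line meets the curve in up to 4 points, so deg p = 4.
(b) Checking where it meets the axes: the visible x-axis segment lies entirely on the curve; the y-axis gridline crossings are at y ∈ {-1, 0}.
(c) The integer polynomial consistent with all of this is the stated p.

3*x^3*y + y^4 + 2*x*y^2 + y^3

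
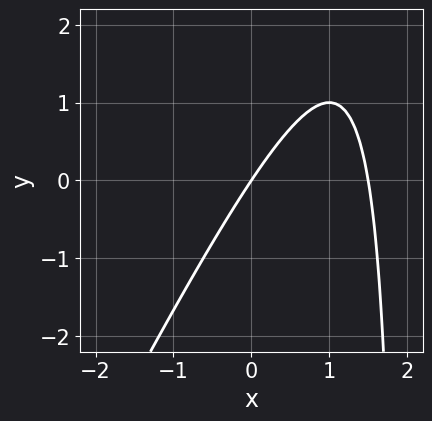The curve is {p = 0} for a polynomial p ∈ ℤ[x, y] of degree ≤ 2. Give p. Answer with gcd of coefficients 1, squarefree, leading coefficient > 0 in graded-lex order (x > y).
2*x^2 - x*y - 3*x + 2*y

First, degree: the shape is more complex than any degree-1 curve, so deg p = 2.
Next, from the axis intercepts and sections: one y-axis crossing is at y = 0; one x-axis crossing is at x = 0.
Finally, solving for integer coefficients yields p as stated.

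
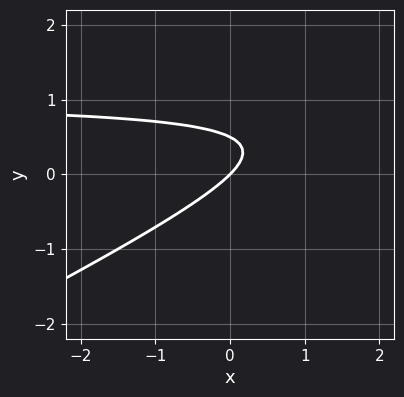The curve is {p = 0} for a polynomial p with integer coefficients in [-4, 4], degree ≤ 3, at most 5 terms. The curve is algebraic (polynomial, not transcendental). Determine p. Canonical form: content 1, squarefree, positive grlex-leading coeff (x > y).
x*y - 2*y^2 - x + y

Degree: no degree-1 curve has this shape, so deg p = 2.
Against the integer gridlines: it meets the y-axis at y = 0 (among the integer gridlines); it crosses the x-axis at the gridline x = 0.
Putting this together gives p.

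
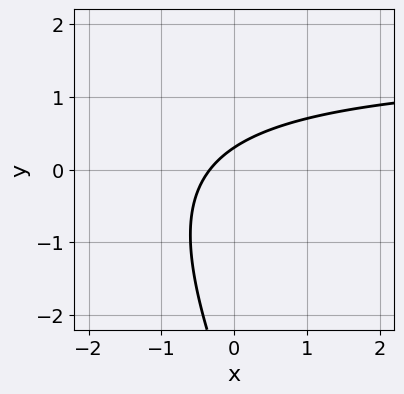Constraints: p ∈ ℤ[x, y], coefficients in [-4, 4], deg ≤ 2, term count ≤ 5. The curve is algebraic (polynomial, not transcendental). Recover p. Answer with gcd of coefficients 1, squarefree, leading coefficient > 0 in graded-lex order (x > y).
1. deg p = 2. No degree-1 curve has this shape.
2. Putting this together gives p.

2*x*y + y^2 - 3*x + 3*y - 1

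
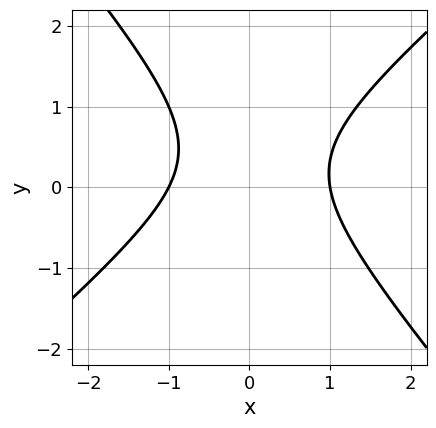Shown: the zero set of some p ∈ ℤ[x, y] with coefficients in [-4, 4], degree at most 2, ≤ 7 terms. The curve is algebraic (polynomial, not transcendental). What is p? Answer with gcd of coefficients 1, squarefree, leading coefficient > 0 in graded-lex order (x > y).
First, degree: a generic line meets the curve in up to 2 points, so deg p = 2.
Then, from the axis intercepts and sections: the x-axis gridline crossings are at x ∈ {-1, 1}; the curve avoids every integer y-axis point in the box.
Finally, together with the visible shape, these determine p as stated.

3*x^2 - x*y - 3*y^2 + 2*y - 3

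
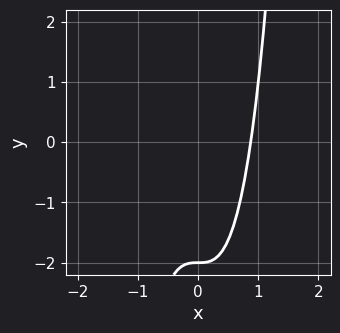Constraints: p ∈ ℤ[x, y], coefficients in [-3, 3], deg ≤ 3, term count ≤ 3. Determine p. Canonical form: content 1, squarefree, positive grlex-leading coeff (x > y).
(a) Degree: the shape is more complex than any degree-2 curve, so deg p = 3.
(b) From the visible intercepts: it meets the y-axis at y = -2 (among the integer gridlines).
(c) Putting this together gives p.

3*x^3 - y - 2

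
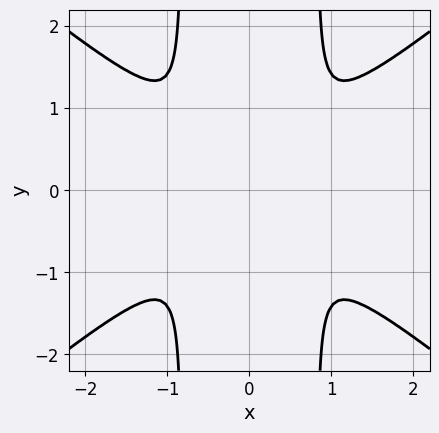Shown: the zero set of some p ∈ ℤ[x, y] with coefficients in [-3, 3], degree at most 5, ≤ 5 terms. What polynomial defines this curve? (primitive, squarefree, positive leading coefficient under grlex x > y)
1. deg p = 4. The shape is more complex than any degree-3 curve.
2. Symmetries: mirror symmetry x ↦ −x ⇒ only even powers of x; the y ↦ −y reflection is a symmetry, so y appears only in even powers.
3. Fitting integer coefficients to these (and the overall shape) gives p.

2*x^4 - 3*x^2*y^2 + 2*y^2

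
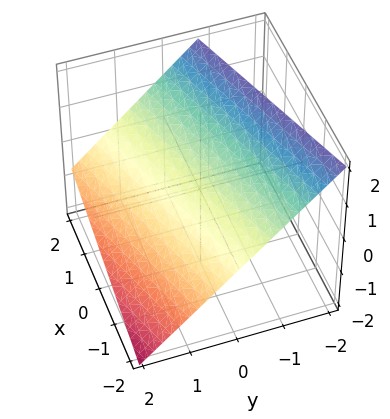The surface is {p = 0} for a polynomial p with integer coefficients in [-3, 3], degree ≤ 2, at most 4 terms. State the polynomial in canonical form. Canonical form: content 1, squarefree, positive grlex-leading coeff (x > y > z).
1. Degree: the surface is flat (a plane), so deg p = 1.
2. Checking where it meets the axes: one x-axis crossing is at x = -2.
3. Putting this together gives p.

x - 3*y - 3*z + 2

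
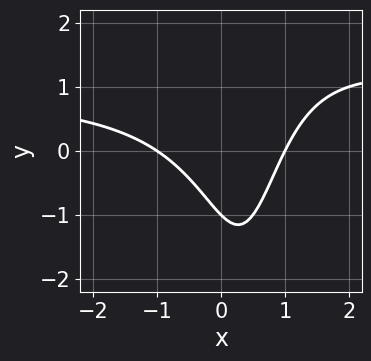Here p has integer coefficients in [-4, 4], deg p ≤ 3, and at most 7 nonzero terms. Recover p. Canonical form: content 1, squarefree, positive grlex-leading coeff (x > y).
x^2*y - x^2 - x*y + y + 1

(a) Degree: the shape is more complex than any degree-2 curve, so deg p = 3.
(b) Against the integer gridlines: among the integer gridlines, it crosses the x-axis at x ∈ {-1, 1}; one y-axis crossing is at y = -1.
(c) Fitting integer coefficients to these (and the overall shape) gives p.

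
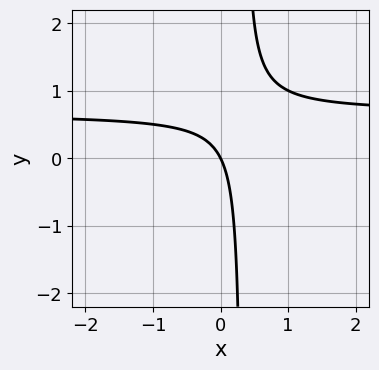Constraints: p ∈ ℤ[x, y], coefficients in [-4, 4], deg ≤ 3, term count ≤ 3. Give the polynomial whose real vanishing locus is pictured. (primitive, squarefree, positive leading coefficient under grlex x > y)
3*x*y - 2*x - y

Degree: no degree-1 curve has this shape, so deg p = 2.
From the axis intercepts and sections: it meets the y-axis at y = 0 (among the integer gridlines); one x-axis crossing is at x = 0.
Assembling these constraints gives the stated polynomial.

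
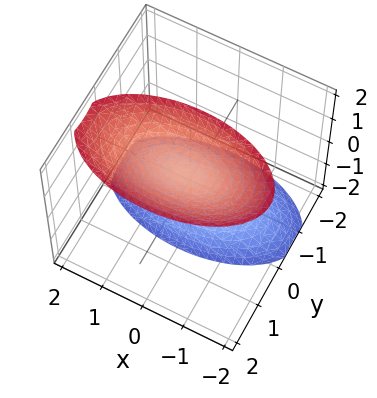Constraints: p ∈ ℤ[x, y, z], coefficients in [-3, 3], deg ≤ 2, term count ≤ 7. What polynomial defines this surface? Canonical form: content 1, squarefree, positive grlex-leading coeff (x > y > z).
x^2 + 3*y^2 - 2*y*z - z^2 + 1

I count 2 distinct pieces. Treating them together as one polynomial.
Degree: the shape is more complex than any degree-1 surface, so deg p = 2.
Checking where it meets the axes: it misses every integer gridline on the y-axis; the z-axis gridline crossings are at z ∈ {-1, 1}; no x-intercept at any integer in the box.
Together with the visible shape, these determine p as stated.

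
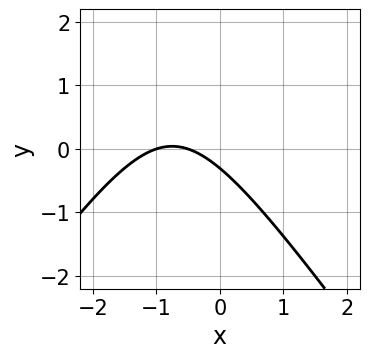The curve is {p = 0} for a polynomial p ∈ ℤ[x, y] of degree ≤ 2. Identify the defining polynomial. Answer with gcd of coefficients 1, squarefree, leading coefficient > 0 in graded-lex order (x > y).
2*x^2 - y^2 + 3*x + 3*y + 1

Degree: no degree-1 curve has this shape, so deg p = 2.
From the axis intercepts and sections: one x-axis crossing is at x = -1.
The integer polynomial consistent with all of this is the stated p.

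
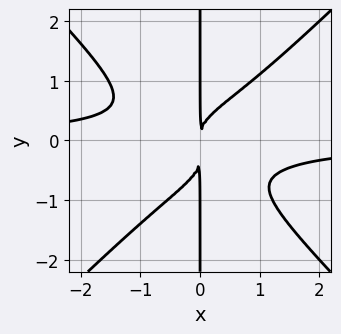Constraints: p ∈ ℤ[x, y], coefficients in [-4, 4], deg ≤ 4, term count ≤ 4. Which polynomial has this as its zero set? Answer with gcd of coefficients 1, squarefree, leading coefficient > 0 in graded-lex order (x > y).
3*x^3*y - 3*x*y^3 - x*y^2 + 2*x^2

(a) Degree: no degree-3 curve has this shape, so deg p = 4.
(b) From the axis intercepts and sections: every point of the y-axis in the box is on the curve.
(c) These observations pin down the coefficients.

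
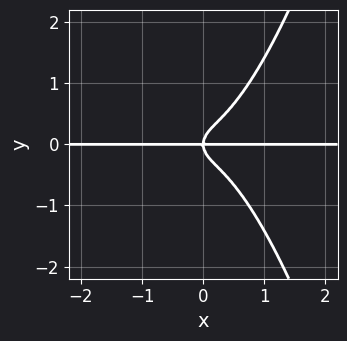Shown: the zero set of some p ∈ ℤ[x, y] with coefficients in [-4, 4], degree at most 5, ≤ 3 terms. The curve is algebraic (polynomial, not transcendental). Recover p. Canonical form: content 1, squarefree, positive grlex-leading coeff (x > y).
(a) deg p = 4. The shape is more complex than any degree-3 curve.
(b) Observable constraints: every point of the x-axis in the box is on the curve; it crosses the y-axis at the gridline y = 0.
(c) Together with the visible shape, these determine p as stated.

3*x^3*y - 2*y^3 + x*y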